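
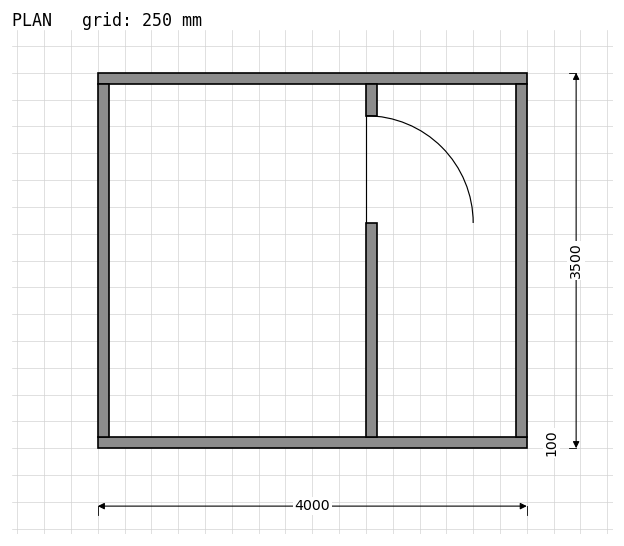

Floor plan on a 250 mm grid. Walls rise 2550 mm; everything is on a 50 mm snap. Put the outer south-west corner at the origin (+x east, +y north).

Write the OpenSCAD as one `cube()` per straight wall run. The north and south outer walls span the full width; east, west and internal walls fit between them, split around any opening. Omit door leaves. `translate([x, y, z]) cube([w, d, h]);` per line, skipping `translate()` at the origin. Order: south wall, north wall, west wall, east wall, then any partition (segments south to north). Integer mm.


cube([4000, 100, 2550]);
translate([0, 3400, 0]) cube([4000, 100, 2550]);
translate([0, 100, 0]) cube([100, 3300, 2550]);
translate([3900, 100, 0]) cube([100, 3300, 2550]);
translate([2500, 100, 0]) cube([100, 2000, 2550]);
translate([2500, 3100, 0]) cube([100, 300, 2550]);


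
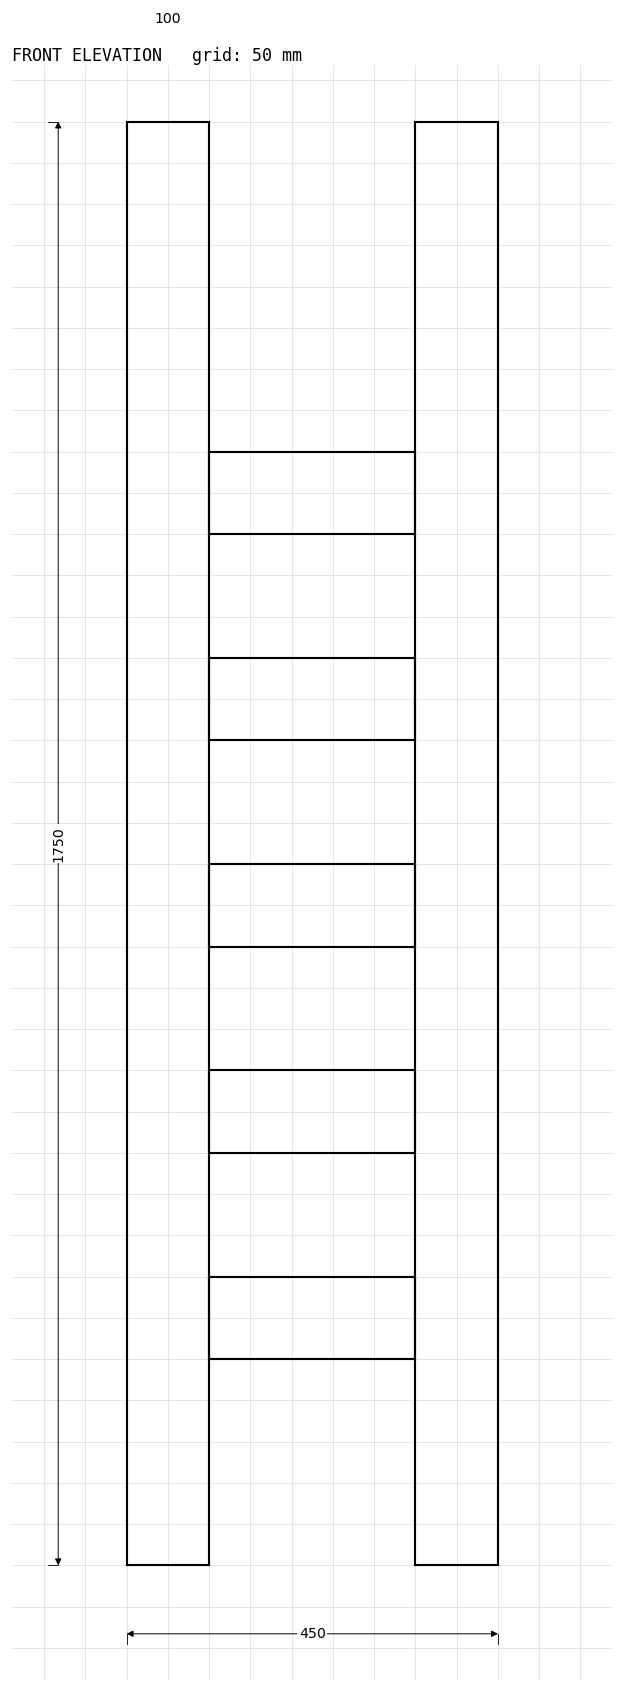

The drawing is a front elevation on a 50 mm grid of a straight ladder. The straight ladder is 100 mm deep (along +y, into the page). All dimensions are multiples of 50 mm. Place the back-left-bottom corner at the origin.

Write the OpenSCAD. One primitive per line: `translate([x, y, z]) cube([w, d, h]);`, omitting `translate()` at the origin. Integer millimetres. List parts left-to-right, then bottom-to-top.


cube([100, 100, 1750]);
translate([100, 0, 250]) cube([250, 100, 100]);
translate([100, 0, 500]) cube([250, 100, 100]);
translate([100, 0, 750]) cube([250, 100, 100]);
translate([100, 0, 1000]) cube([250, 100, 100]);
translate([100, 0, 1250]) cube([250, 100, 100]);
translate([350, 0, 0]) cube([100, 100, 1750]);


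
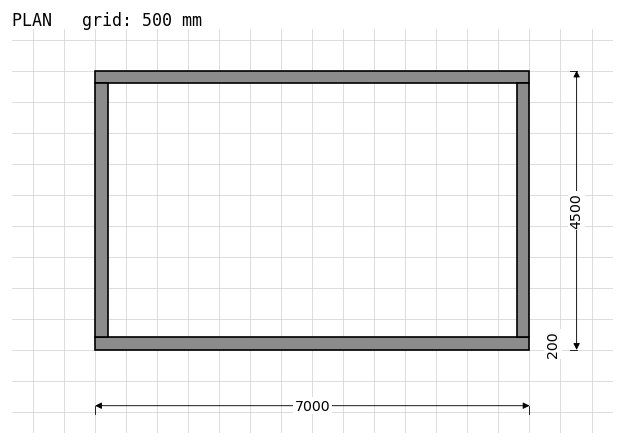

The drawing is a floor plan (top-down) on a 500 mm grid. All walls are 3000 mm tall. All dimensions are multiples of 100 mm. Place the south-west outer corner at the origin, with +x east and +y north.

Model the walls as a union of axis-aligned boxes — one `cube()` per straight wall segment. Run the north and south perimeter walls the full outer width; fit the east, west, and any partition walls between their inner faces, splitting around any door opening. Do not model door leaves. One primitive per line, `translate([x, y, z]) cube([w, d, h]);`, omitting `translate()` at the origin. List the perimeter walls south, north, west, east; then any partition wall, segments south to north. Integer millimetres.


cube([7000, 200, 3000]);
translate([0, 4300, 0]) cube([7000, 200, 3000]);
translate([0, 200, 0]) cube([200, 4100, 3000]);
translate([6800, 200, 0]) cube([200, 4100, 3000]);


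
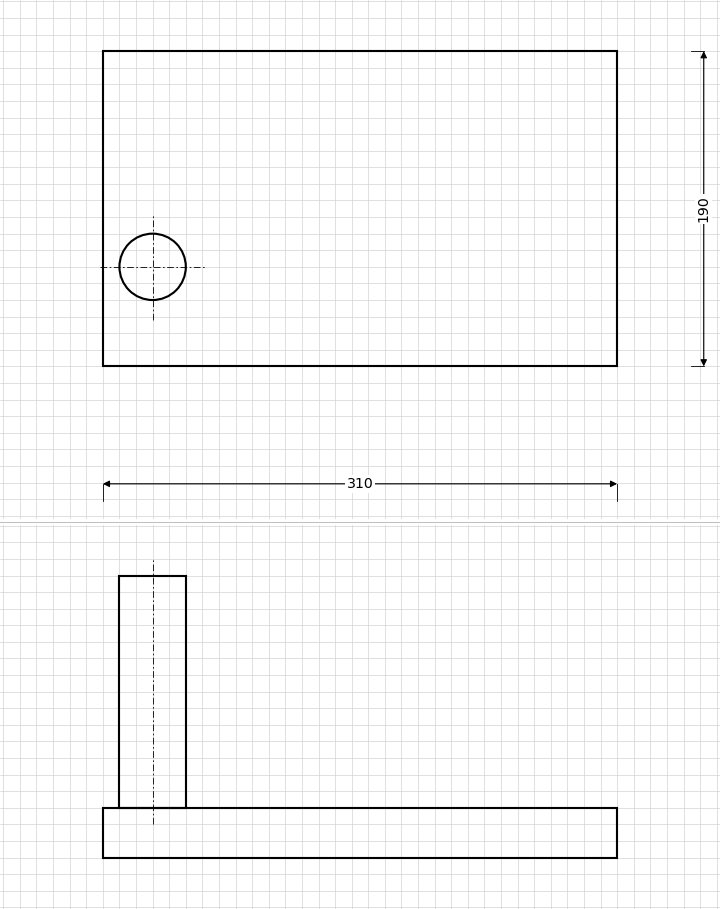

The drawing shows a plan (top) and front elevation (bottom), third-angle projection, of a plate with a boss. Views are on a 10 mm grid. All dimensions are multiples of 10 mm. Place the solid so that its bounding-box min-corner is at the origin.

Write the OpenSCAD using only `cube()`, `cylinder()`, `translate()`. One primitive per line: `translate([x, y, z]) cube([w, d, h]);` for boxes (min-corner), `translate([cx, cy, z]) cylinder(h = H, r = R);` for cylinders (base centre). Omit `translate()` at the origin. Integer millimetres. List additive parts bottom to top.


cube([310, 190, 30]);
translate([30, 60, 30]) cylinder(h = 140, r = 20);


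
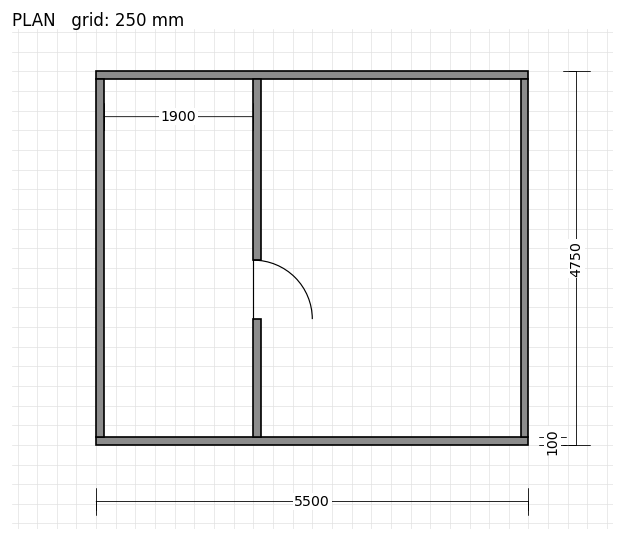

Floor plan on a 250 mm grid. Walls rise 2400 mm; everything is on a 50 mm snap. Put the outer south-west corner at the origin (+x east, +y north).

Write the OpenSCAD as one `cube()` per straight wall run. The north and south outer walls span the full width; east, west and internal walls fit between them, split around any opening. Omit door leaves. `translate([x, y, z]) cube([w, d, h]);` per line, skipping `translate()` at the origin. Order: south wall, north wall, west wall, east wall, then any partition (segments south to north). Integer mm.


cube([5500, 100, 2400]);
translate([0, 4650, 0]) cube([5500, 100, 2400]);
translate([0, 100, 0]) cube([100, 4550, 2400]);
translate([5400, 100, 0]) cube([100, 4550, 2400]);
translate([2000, 100, 0]) cube([100, 1500, 2400]);
translate([2000, 2350, 0]) cube([100, 2300, 2400]);


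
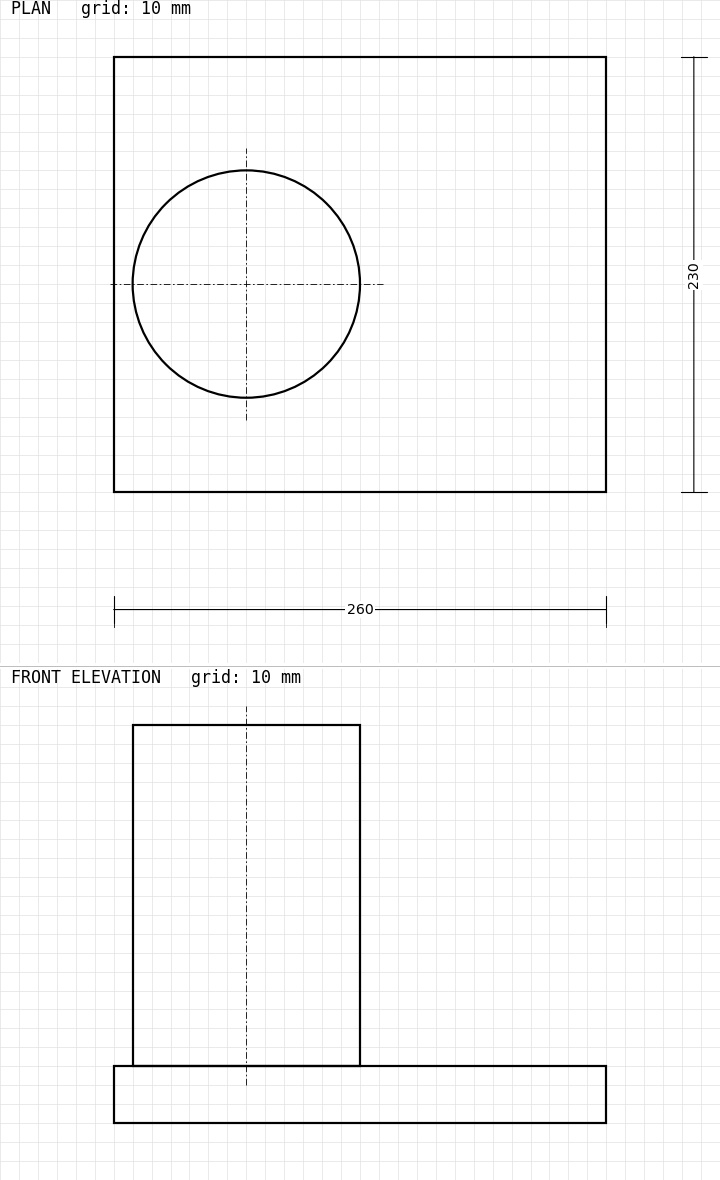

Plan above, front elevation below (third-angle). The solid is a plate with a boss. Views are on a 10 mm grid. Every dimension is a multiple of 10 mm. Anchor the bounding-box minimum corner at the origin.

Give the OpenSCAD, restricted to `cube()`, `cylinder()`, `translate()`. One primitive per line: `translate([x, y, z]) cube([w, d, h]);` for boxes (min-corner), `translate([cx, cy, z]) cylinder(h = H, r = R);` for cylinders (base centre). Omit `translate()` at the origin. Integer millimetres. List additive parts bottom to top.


cube([260, 230, 30]);
translate([70, 110, 30]) cylinder(h = 180, r = 60);


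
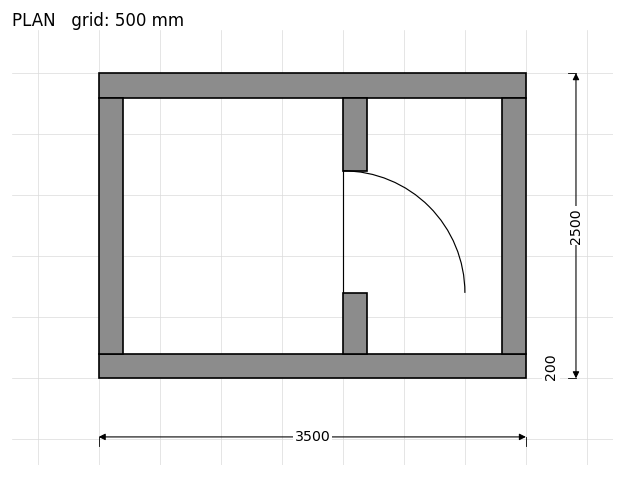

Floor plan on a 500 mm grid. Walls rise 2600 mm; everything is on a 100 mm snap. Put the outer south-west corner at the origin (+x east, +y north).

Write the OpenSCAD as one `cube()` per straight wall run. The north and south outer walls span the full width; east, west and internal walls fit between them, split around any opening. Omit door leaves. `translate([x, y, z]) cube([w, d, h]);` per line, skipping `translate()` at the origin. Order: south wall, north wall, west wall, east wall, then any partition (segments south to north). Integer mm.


cube([3500, 200, 2600]);
translate([0, 2300, 0]) cube([3500, 200, 2600]);
translate([0, 200, 0]) cube([200, 2100, 2600]);
translate([3300, 200, 0]) cube([200, 2100, 2600]);
translate([2000, 200, 0]) cube([200, 500, 2600]);
translate([2000, 1700, 0]) cube([200, 600, 2600]);


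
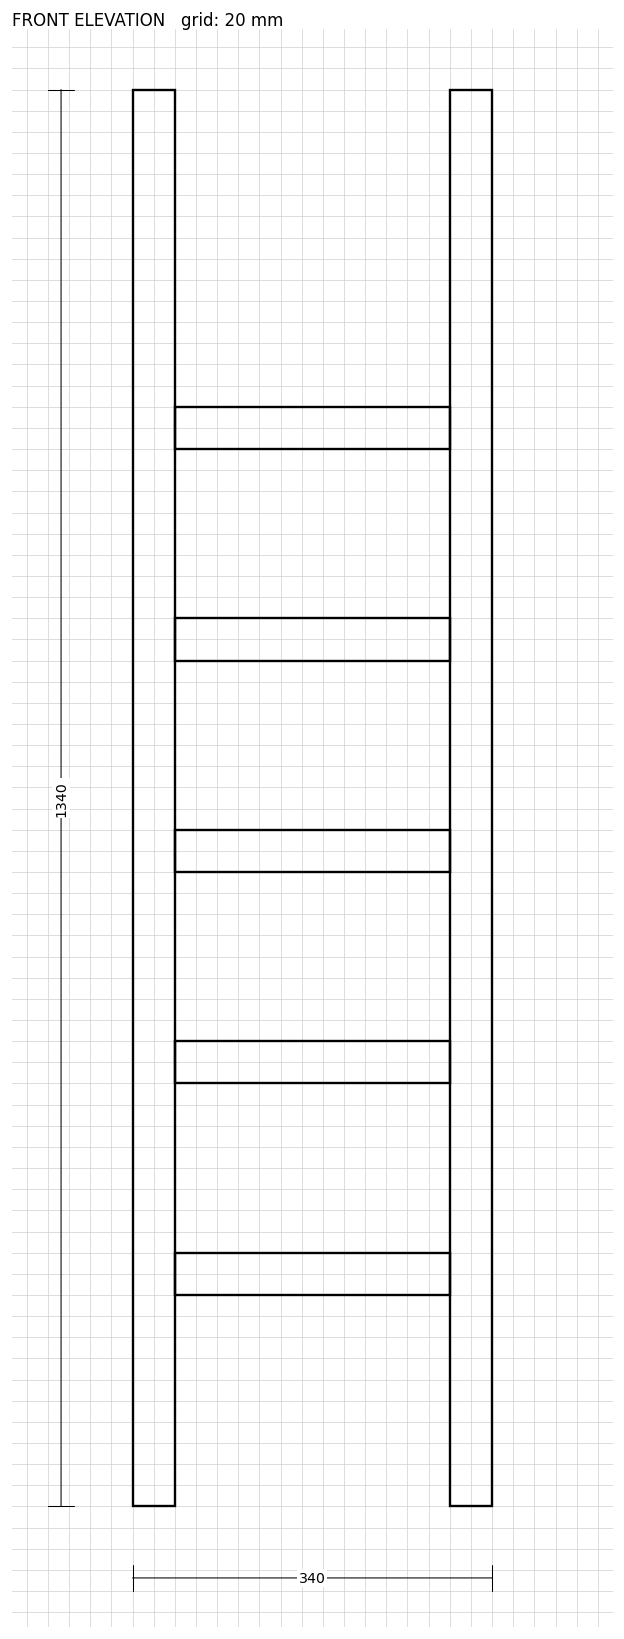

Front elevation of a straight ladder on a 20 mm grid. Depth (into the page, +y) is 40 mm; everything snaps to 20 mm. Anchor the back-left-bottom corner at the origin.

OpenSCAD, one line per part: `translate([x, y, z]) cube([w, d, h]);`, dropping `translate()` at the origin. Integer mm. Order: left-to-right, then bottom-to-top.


cube([40, 40, 1340]);
translate([40, 0, 200]) cube([260, 40, 40]);
translate([40, 0, 400]) cube([260, 40, 40]);
translate([40, 0, 600]) cube([260, 40, 40]);
translate([40, 0, 800]) cube([260, 40, 40]);
translate([40, 0, 1000]) cube([260, 40, 40]);
translate([300, 0, 0]) cube([40, 40, 1340]);


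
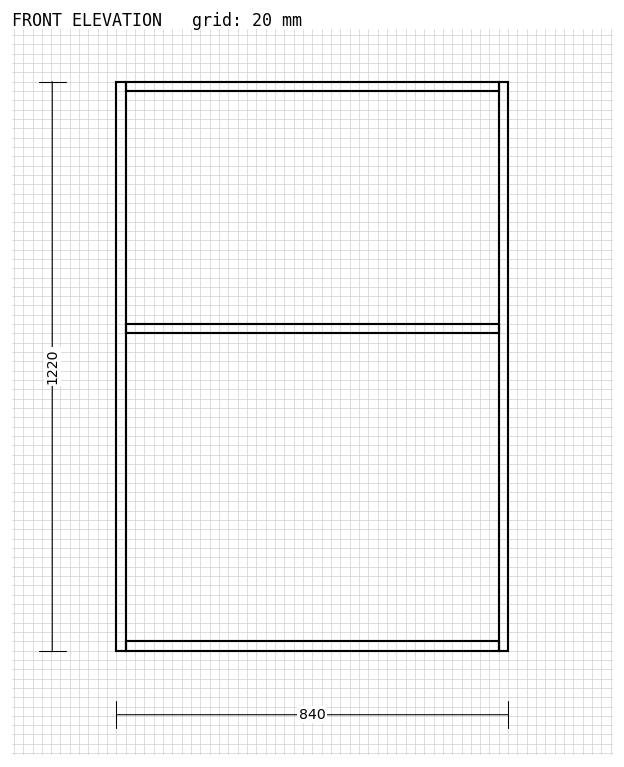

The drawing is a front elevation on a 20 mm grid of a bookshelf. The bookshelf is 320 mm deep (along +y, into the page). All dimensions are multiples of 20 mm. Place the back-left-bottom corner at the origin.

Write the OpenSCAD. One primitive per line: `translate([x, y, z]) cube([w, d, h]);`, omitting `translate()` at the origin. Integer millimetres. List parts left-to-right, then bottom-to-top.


cube([20, 320, 1220]);
translate([20, 0, 0]) cube([800, 320, 20]);
translate([20, 0, 680]) cube([800, 320, 20]);
translate([20, 0, 1200]) cube([800, 320, 20]);
translate([820, 0, 0]) cube([20, 320, 1220]);


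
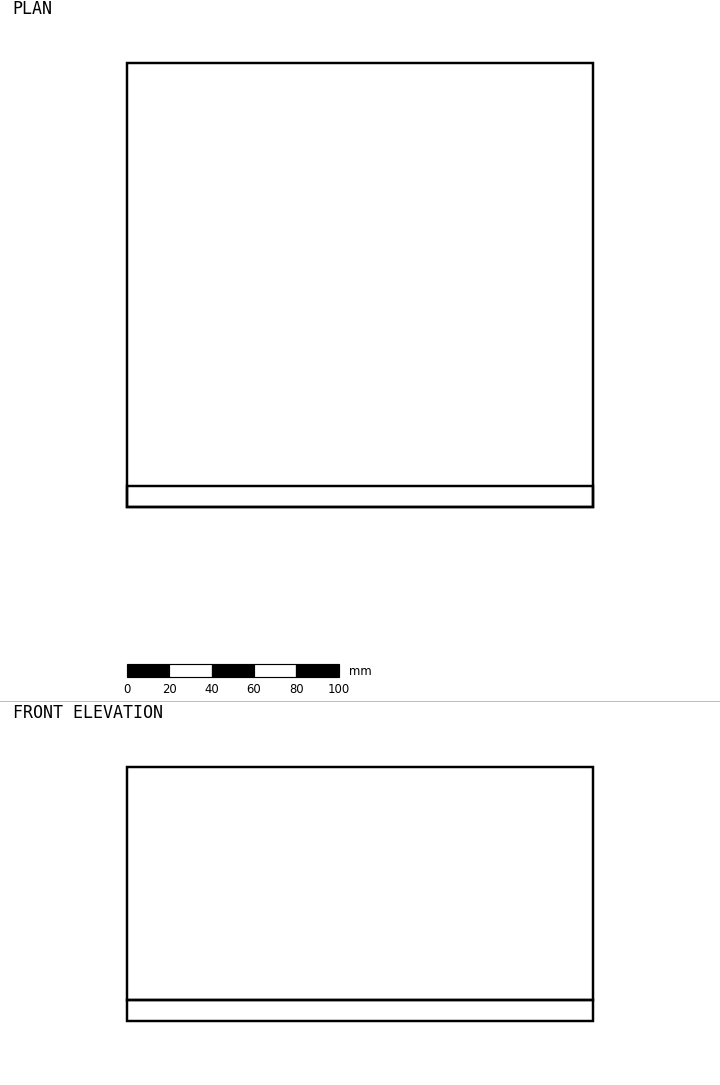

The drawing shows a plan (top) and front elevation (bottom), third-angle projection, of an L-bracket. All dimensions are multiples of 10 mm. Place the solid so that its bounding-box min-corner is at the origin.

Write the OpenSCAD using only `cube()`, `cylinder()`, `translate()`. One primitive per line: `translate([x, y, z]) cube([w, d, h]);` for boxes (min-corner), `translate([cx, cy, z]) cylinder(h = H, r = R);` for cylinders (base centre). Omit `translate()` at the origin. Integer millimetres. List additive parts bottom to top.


cube([220, 210, 10]);
translate([0, 0, 10]) cube([220, 10, 110]);


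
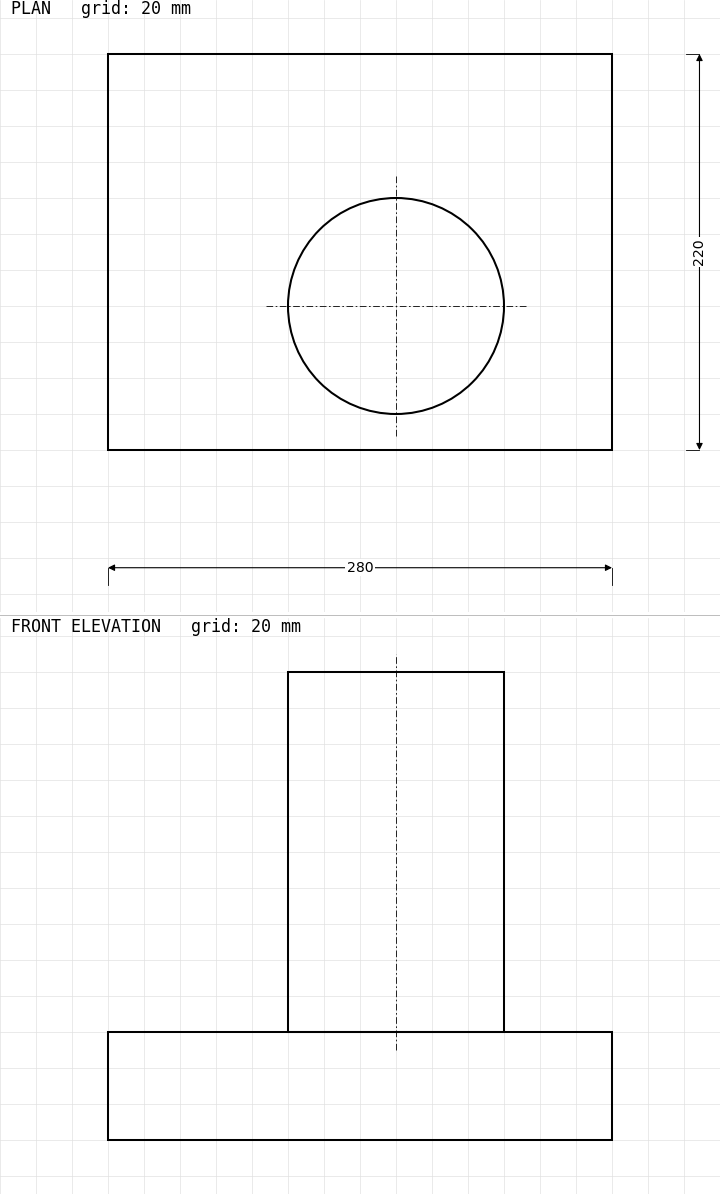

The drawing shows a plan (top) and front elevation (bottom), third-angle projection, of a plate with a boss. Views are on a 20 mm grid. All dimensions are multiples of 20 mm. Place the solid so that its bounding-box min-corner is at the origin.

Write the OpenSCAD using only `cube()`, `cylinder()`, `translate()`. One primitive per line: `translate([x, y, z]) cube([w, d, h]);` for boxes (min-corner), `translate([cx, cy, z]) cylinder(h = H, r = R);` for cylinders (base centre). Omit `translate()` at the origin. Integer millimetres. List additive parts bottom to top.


cube([280, 220, 60]);
translate([160, 80, 60]) cylinder(h = 200, r = 60);


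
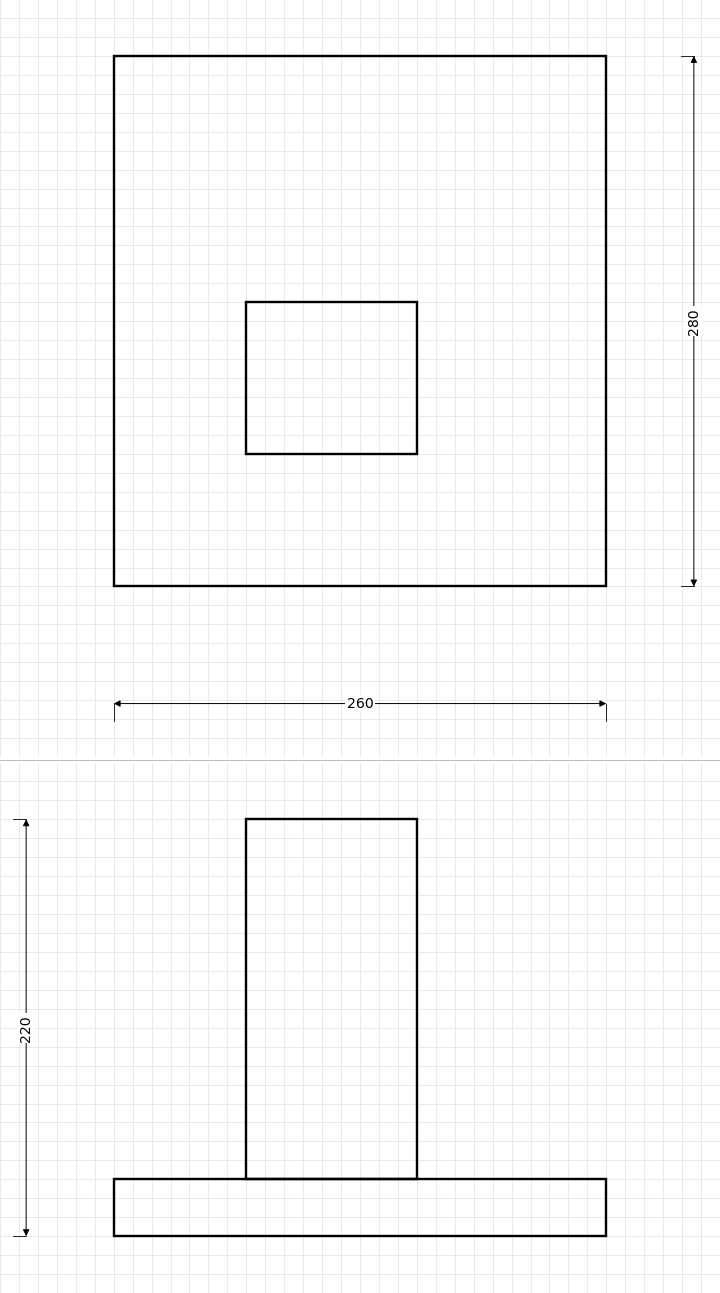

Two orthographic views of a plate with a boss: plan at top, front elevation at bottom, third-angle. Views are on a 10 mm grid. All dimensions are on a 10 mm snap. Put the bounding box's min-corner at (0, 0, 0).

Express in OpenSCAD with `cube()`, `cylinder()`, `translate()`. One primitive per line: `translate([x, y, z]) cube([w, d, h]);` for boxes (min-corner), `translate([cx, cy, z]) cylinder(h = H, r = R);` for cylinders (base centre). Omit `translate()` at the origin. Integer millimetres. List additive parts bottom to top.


cube([260, 280, 30]);
translate([70, 70, 30]) cube([90, 80, 190]);


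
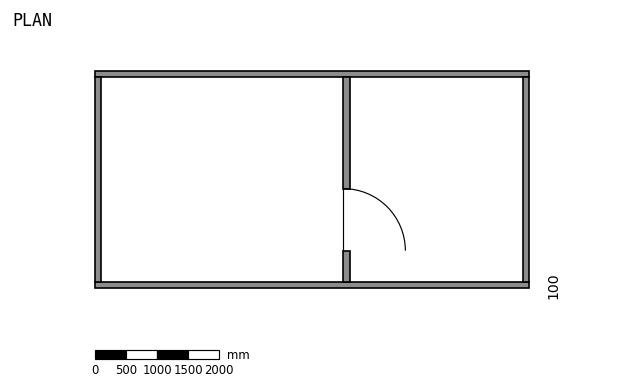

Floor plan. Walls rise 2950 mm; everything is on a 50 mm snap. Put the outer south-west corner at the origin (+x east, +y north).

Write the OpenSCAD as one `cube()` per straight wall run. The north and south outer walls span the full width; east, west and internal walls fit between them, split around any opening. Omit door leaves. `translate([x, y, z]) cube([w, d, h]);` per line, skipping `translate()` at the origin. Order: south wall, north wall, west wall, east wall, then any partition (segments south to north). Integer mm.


cube([7000, 100, 2950]);
translate([0, 3400, 0]) cube([7000, 100, 2950]);
translate([0, 100, 0]) cube([100, 3300, 2950]);
translate([6900, 100, 0]) cube([100, 3300, 2950]);
translate([4000, 100, 0]) cube([100, 500, 2950]);
translate([4000, 1600, 0]) cube([100, 1800, 2950]);


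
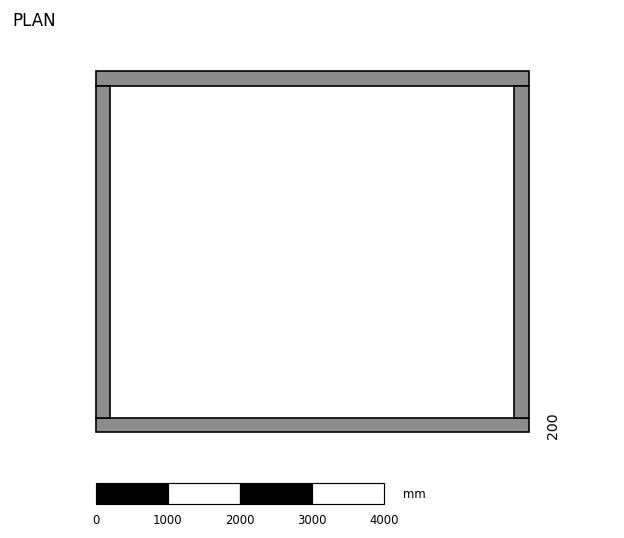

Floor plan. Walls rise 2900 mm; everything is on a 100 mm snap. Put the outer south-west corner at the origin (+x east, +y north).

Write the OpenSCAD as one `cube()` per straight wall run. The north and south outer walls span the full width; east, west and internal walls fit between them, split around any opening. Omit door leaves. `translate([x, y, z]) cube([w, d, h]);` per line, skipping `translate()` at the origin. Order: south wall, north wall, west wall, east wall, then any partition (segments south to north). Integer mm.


cube([6000, 200, 2900]);
translate([0, 4800, 0]) cube([6000, 200, 2900]);
translate([0, 200, 0]) cube([200, 4600, 2900]);
translate([5800, 200, 0]) cube([200, 4600, 2900]);


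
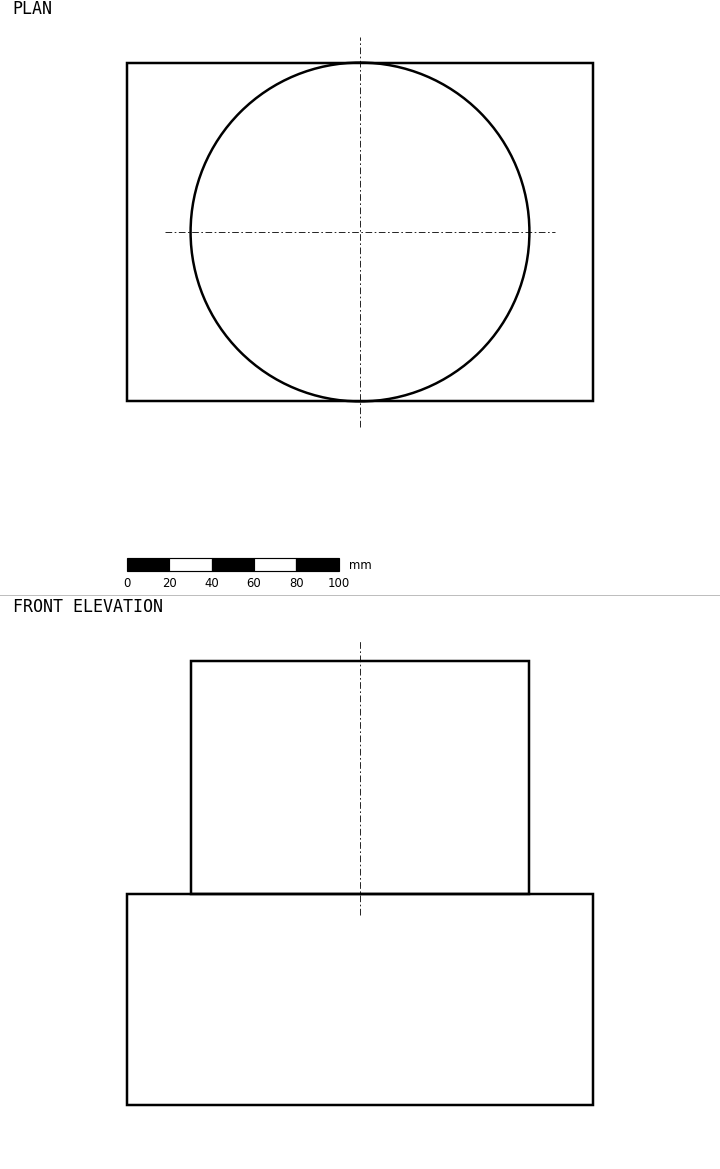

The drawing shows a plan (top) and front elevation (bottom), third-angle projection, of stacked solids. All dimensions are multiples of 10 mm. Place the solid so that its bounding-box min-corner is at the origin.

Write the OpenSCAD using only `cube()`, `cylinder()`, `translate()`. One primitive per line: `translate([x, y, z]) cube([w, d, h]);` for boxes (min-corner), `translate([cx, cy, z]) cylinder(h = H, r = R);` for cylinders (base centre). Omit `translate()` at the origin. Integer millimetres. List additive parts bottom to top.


cube([220, 160, 100]);
translate([110, 80, 100]) cylinder(h = 110, r = 80);


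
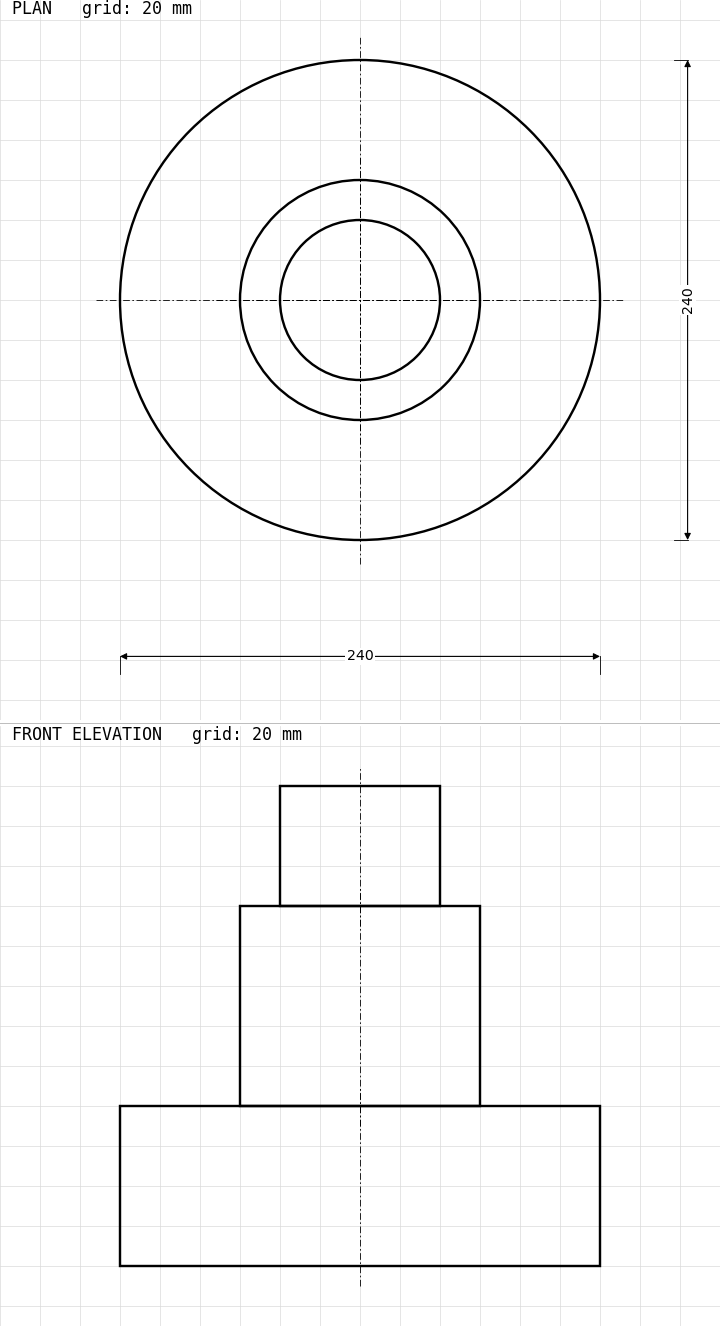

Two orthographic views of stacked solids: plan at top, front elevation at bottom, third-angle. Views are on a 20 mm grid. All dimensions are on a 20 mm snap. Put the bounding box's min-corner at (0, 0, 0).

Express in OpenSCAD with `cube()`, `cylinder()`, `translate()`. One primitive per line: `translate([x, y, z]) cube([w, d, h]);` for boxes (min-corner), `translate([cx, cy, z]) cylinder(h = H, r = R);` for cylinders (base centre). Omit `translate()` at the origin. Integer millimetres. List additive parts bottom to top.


translate([120, 120, 0]) cylinder(h = 80, r = 120);
translate([120, 120, 80]) cylinder(h = 100, r = 60);
translate([120, 120, 180]) cylinder(h = 60, r = 40);


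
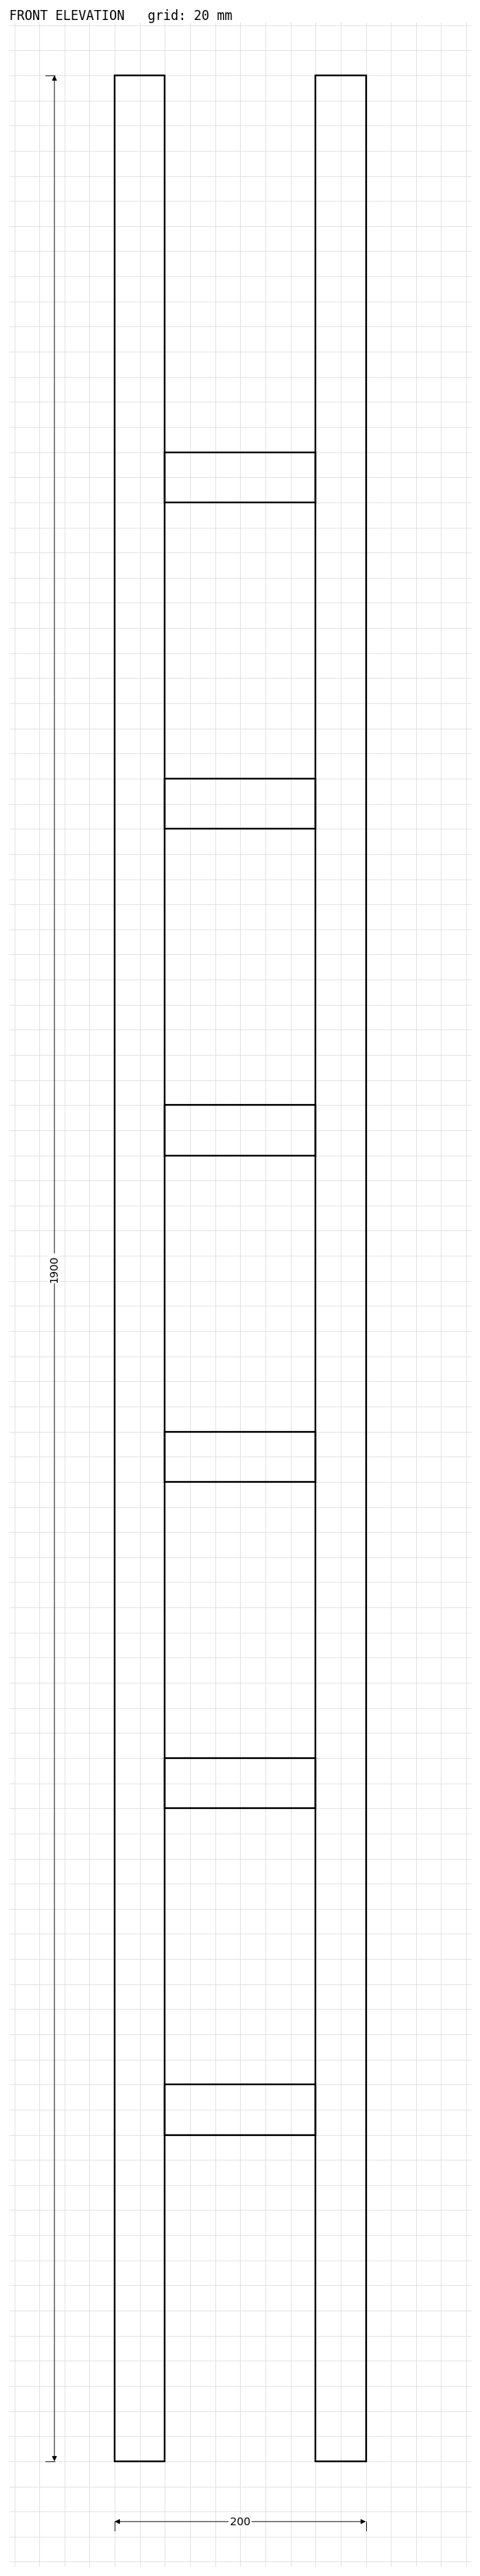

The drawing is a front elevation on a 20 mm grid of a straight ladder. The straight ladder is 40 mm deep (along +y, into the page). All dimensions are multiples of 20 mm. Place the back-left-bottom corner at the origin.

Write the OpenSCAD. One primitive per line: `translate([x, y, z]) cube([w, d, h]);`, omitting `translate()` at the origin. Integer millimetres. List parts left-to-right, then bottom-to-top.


cube([40, 40, 1900]);
translate([40, 0, 260]) cube([120, 40, 40]);
translate([40, 0, 520]) cube([120, 40, 40]);
translate([40, 0, 780]) cube([120, 40, 40]);
translate([40, 0, 1040]) cube([120, 40, 40]);
translate([40, 0, 1300]) cube([120, 40, 40]);
translate([40, 0, 1560]) cube([120, 40, 40]);
translate([160, 0, 0]) cube([40, 40, 1900]);


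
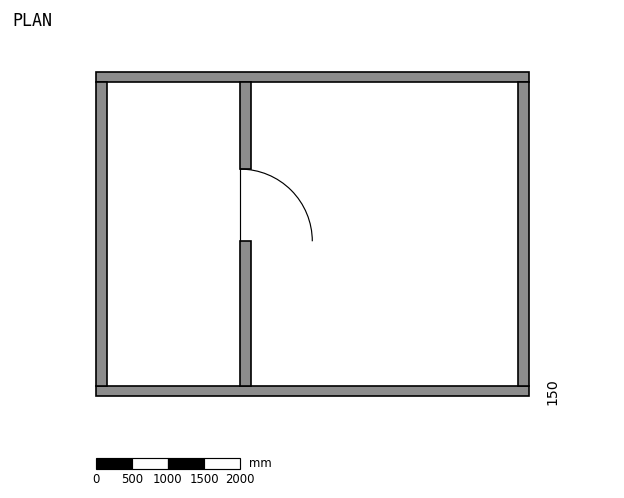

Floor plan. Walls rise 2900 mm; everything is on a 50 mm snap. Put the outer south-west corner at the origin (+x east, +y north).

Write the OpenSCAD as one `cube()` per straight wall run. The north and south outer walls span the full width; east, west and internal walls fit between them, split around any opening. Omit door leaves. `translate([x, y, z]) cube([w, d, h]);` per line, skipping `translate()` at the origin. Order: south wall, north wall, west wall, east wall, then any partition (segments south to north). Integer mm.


cube([6000, 150, 2900]);
translate([0, 4350, 0]) cube([6000, 150, 2900]);
translate([0, 150, 0]) cube([150, 4200, 2900]);
translate([5850, 150, 0]) cube([150, 4200, 2900]);
translate([2000, 150, 0]) cube([150, 2000, 2900]);
translate([2000, 3150, 0]) cube([150, 1200, 2900]);


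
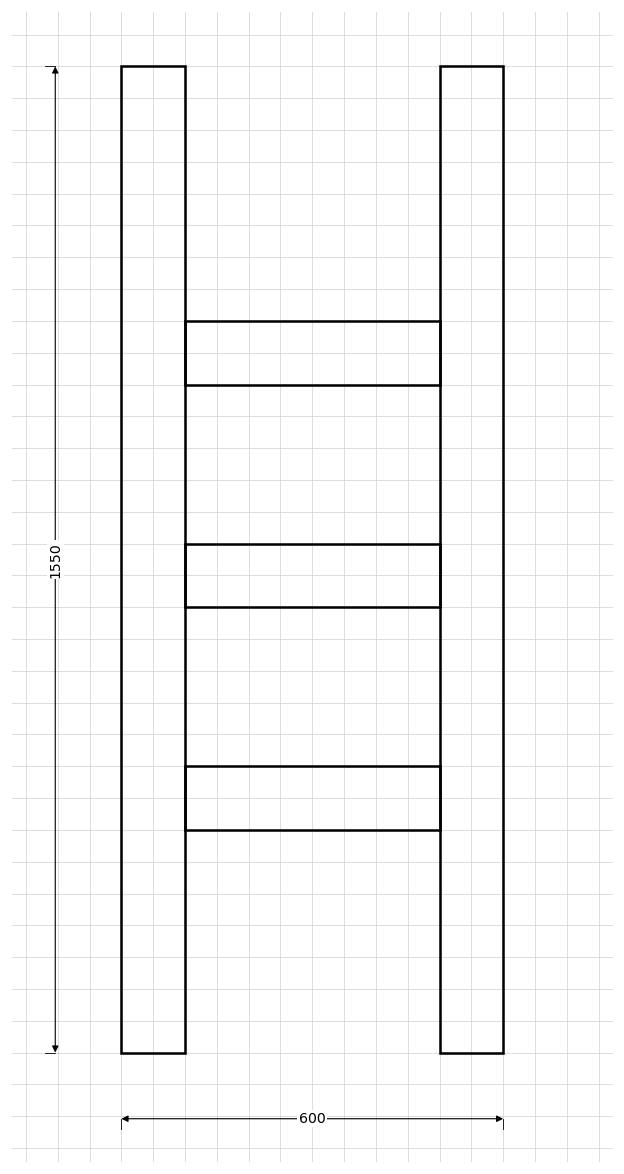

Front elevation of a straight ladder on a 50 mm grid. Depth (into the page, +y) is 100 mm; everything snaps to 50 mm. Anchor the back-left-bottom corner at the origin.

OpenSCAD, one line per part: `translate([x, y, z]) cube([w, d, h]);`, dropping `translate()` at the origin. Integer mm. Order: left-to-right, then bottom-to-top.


cube([100, 100, 1550]);
translate([100, 0, 350]) cube([400, 100, 100]);
translate([100, 0, 700]) cube([400, 100, 100]);
translate([100, 0, 1050]) cube([400, 100, 100]);
translate([500, 0, 0]) cube([100, 100, 1550]);


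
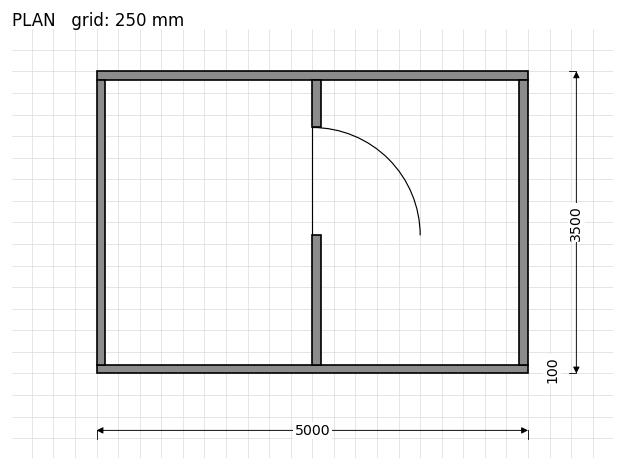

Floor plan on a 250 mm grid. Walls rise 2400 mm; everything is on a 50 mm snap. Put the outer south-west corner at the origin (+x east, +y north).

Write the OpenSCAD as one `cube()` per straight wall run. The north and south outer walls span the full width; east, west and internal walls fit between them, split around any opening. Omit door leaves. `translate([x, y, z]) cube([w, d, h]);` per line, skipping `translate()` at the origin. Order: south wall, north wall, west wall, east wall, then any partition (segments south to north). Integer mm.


cube([5000, 100, 2400]);
translate([0, 3400, 0]) cube([5000, 100, 2400]);
translate([0, 100, 0]) cube([100, 3300, 2400]);
translate([4900, 100, 0]) cube([100, 3300, 2400]);
translate([2500, 100, 0]) cube([100, 1500, 2400]);
translate([2500, 2850, 0]) cube([100, 550, 2400]);


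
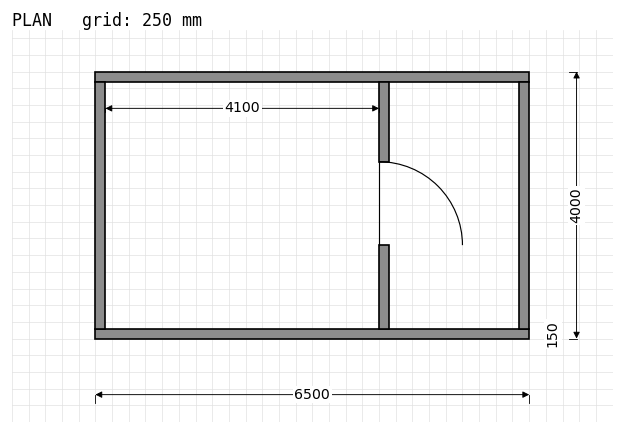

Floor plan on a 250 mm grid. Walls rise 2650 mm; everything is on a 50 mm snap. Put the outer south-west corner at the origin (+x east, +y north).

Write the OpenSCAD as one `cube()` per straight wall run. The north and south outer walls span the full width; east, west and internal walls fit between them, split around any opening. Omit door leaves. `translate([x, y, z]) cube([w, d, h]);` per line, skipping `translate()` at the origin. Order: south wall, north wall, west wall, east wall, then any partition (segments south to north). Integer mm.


cube([6500, 150, 2650]);
translate([0, 3850, 0]) cube([6500, 150, 2650]);
translate([0, 150, 0]) cube([150, 3700, 2650]);
translate([6350, 150, 0]) cube([150, 3700, 2650]);
translate([4250, 150, 0]) cube([150, 1250, 2650]);
translate([4250, 2650, 0]) cube([150, 1200, 2650]);


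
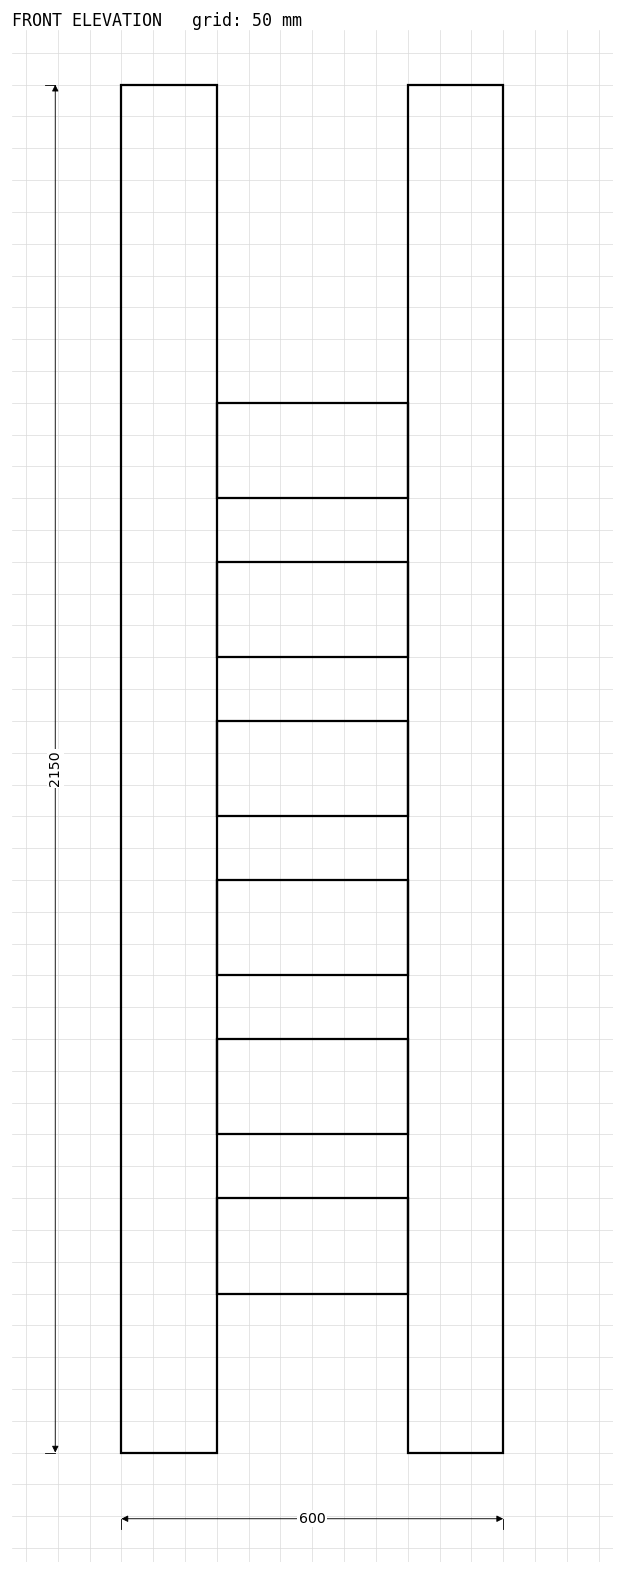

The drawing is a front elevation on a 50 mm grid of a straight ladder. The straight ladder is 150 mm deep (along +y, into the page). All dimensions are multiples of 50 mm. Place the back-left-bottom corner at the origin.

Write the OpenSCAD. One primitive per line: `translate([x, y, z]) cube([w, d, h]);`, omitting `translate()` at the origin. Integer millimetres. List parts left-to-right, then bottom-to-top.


cube([150, 150, 2150]);
translate([150, 0, 250]) cube([300, 150, 150]);
translate([150, 0, 500]) cube([300, 150, 150]);
translate([150, 0, 750]) cube([300, 150, 150]);
translate([150, 0, 1000]) cube([300, 150, 150]);
translate([150, 0, 1250]) cube([300, 150, 150]);
translate([150, 0, 1500]) cube([300, 150, 150]);
translate([450, 0, 0]) cube([150, 150, 2150]);


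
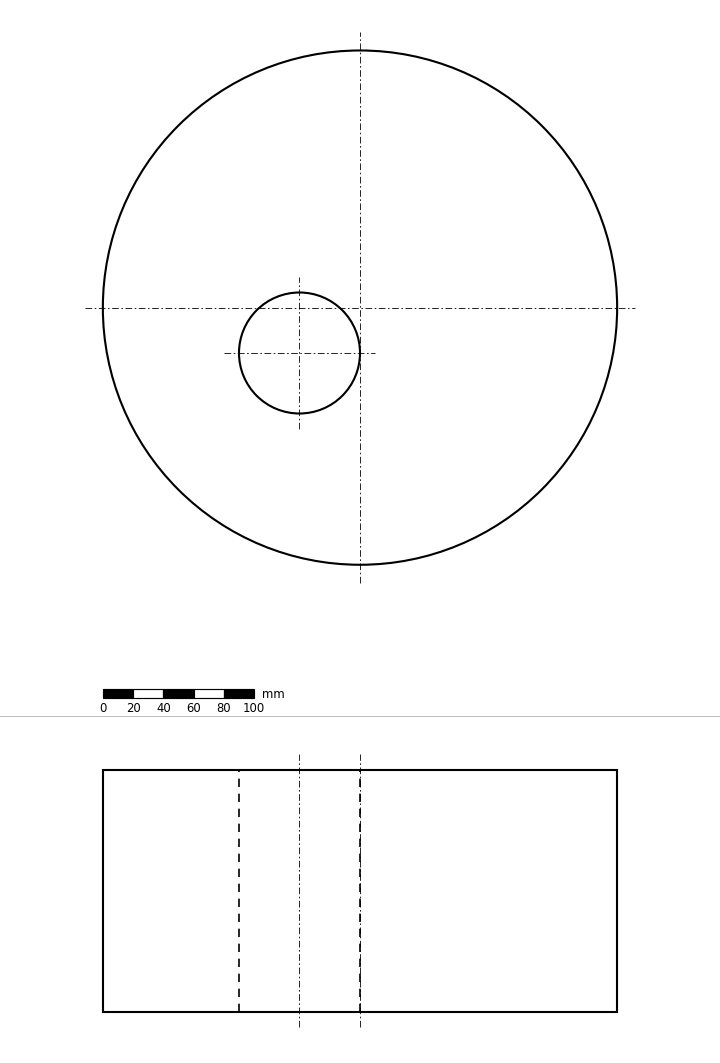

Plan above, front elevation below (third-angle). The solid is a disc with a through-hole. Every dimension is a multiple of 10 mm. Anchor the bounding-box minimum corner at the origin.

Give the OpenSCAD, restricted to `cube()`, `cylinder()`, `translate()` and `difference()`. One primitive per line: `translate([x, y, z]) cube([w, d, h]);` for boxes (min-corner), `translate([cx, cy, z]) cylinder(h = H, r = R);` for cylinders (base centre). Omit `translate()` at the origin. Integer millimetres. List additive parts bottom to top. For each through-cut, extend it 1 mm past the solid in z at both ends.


difference() {
  translate([170, 170, 0]) cylinder(h = 160, r = 170);
  translate([130, 140, -1]) cylinder(h = 162, r = 40);
}


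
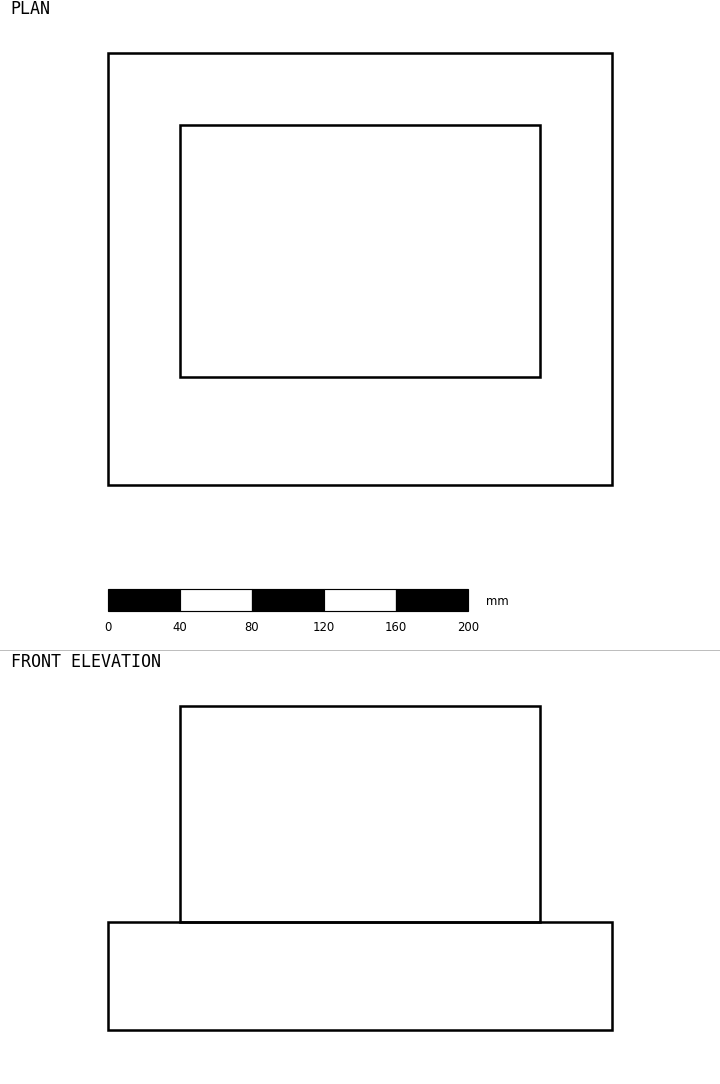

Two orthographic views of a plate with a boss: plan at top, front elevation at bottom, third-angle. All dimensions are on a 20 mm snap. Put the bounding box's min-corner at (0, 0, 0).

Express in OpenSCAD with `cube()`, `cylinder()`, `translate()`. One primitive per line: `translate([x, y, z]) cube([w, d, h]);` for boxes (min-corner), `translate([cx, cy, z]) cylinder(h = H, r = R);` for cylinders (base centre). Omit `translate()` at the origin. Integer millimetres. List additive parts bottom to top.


cube([280, 240, 60]);
translate([40, 60, 60]) cube([200, 140, 120]);


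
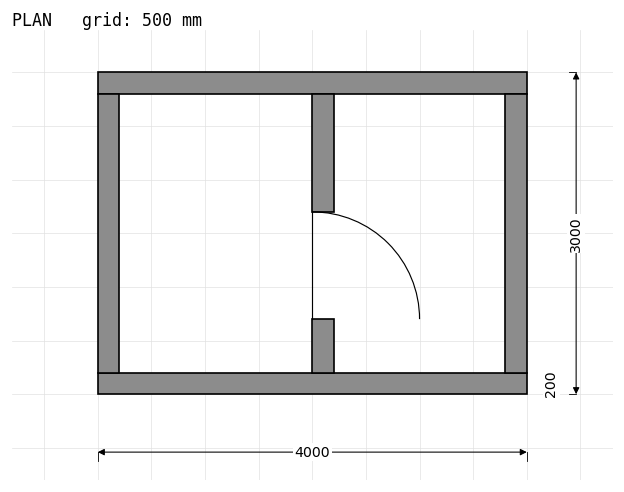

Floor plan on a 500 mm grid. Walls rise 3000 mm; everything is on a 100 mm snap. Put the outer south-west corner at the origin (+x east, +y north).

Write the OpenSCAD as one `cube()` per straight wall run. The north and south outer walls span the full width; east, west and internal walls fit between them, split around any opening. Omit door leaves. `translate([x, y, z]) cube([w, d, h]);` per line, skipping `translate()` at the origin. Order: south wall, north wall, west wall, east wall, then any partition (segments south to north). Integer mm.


cube([4000, 200, 3000]);
translate([0, 2800, 0]) cube([4000, 200, 3000]);
translate([0, 200, 0]) cube([200, 2600, 3000]);
translate([3800, 200, 0]) cube([200, 2600, 3000]);
translate([2000, 200, 0]) cube([200, 500, 3000]);
translate([2000, 1700, 0]) cube([200, 1100, 3000]);


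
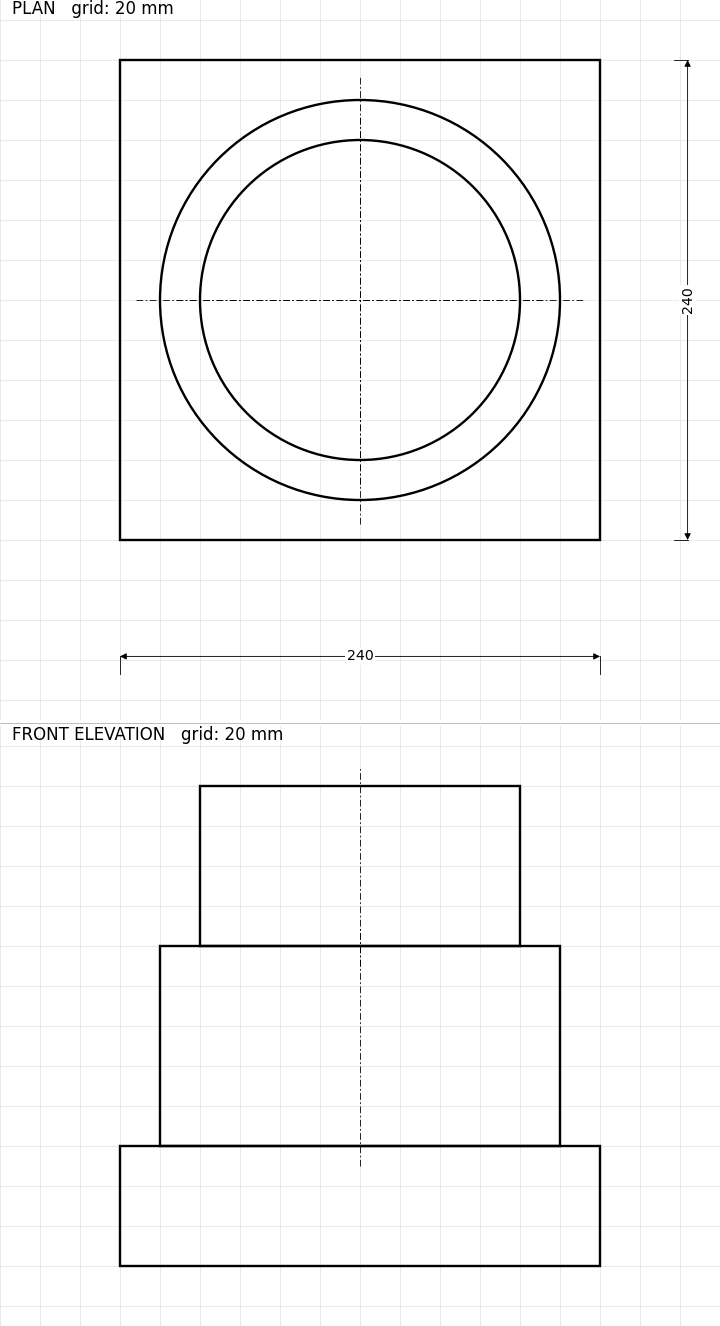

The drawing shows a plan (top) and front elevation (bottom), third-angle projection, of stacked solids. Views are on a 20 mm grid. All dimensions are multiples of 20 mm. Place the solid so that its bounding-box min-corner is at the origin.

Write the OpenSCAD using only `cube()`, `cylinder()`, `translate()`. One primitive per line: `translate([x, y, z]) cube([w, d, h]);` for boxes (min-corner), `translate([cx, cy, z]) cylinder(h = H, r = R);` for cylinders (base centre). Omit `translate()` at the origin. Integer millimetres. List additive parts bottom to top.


cube([240, 240, 60]);
translate([120, 120, 60]) cylinder(h = 100, r = 100);
translate([120, 120, 160]) cylinder(h = 80, r = 80);


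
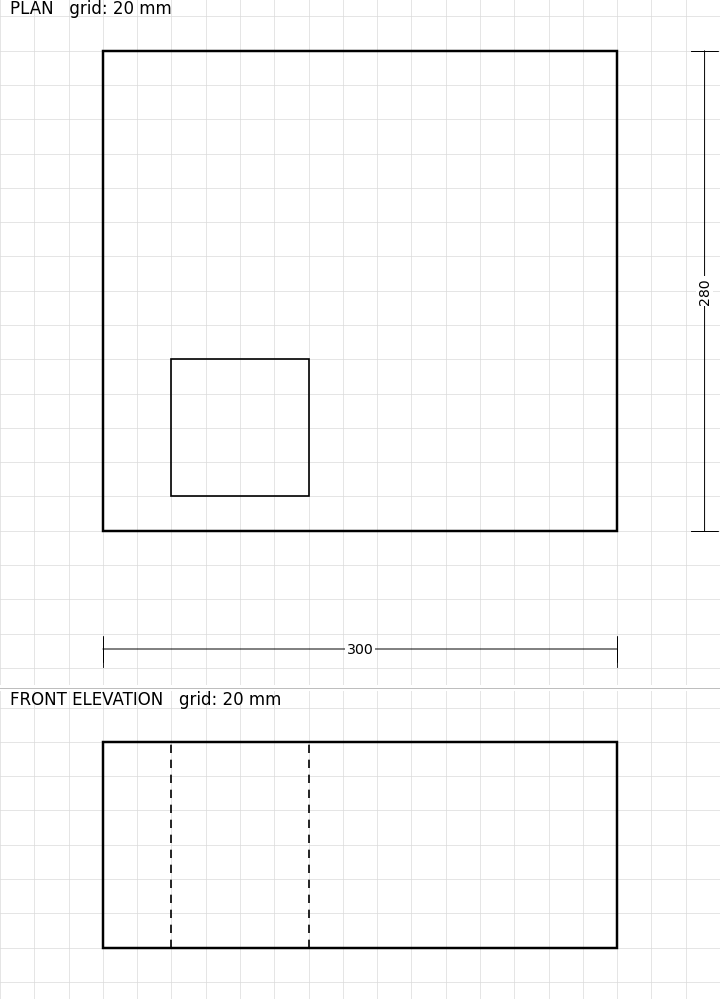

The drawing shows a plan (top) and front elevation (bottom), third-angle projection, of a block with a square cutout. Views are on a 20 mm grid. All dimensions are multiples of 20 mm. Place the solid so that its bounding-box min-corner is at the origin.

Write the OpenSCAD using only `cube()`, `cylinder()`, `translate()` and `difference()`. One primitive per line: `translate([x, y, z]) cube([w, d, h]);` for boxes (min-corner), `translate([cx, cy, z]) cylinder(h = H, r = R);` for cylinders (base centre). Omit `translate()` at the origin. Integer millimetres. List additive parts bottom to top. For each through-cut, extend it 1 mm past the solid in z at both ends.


difference() {
  cube([300, 280, 120]);
  translate([40, 20, -1]) cube([80, 80, 122]);
}


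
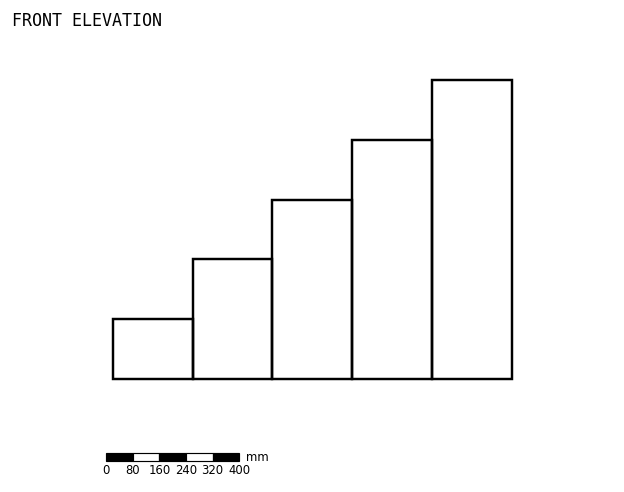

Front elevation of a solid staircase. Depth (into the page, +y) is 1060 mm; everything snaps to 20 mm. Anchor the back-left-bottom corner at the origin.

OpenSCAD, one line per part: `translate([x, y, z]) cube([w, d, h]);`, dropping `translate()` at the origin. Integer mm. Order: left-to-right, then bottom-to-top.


cube([240, 1060, 180]);
translate([240, 0, 0]) cube([240, 1060, 360]);
translate([480, 0, 0]) cube([240, 1060, 540]);
translate([720, 0, 0]) cube([240, 1060, 720]);
translate([960, 0, 0]) cube([240, 1060, 900]);


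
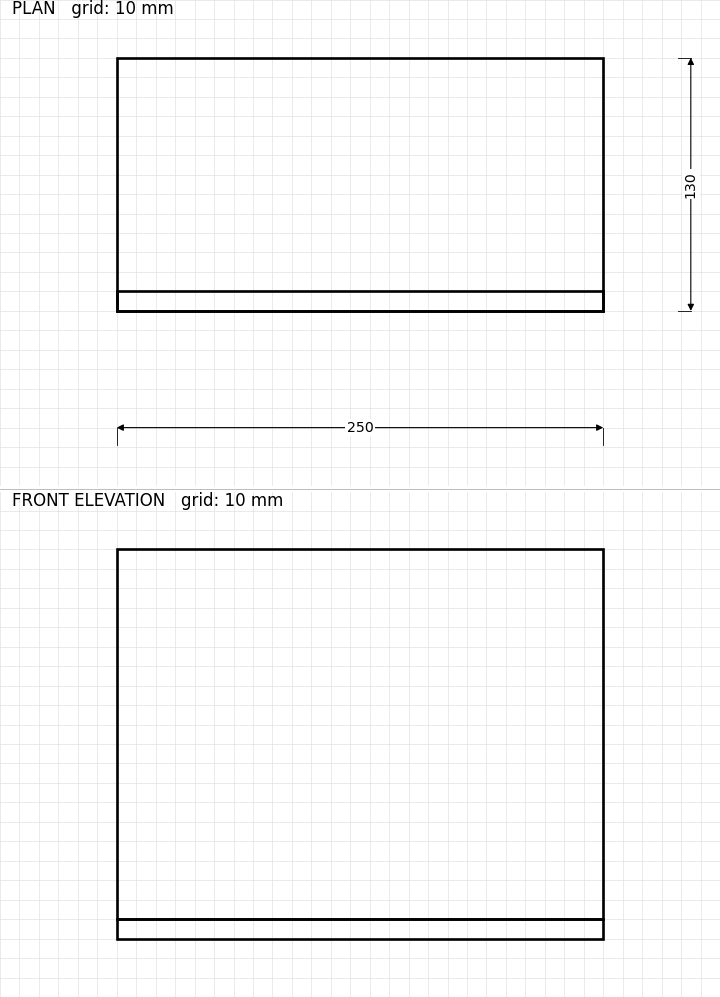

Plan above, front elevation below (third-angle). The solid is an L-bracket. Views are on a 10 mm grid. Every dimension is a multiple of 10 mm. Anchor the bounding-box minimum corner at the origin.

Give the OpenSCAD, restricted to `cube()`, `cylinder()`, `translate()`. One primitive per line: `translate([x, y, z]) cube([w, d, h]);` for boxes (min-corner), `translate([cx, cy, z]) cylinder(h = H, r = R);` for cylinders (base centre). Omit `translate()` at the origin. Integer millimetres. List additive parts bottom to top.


cube([250, 130, 10]);
translate([0, 0, 10]) cube([250, 10, 190]);


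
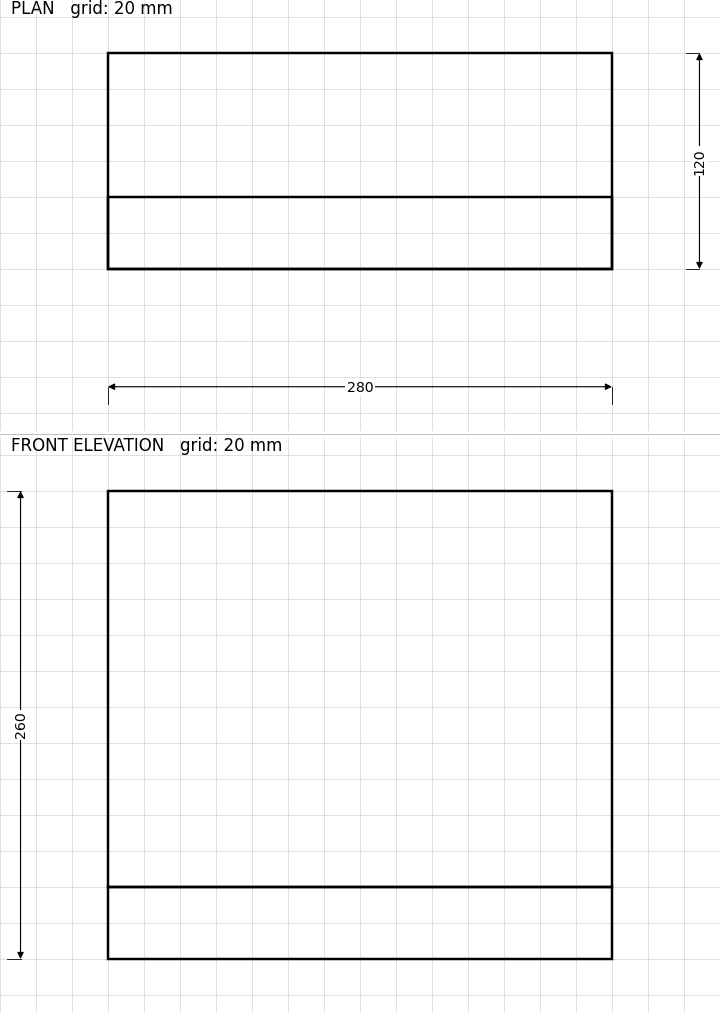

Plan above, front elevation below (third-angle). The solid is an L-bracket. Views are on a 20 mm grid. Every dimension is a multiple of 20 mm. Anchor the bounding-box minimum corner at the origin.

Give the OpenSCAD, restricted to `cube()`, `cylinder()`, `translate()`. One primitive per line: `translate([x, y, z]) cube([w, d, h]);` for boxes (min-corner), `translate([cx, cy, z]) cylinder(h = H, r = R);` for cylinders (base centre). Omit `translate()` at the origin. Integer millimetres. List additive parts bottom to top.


cube([280, 120, 40]);
translate([0, 0, 40]) cube([280, 40, 220]);


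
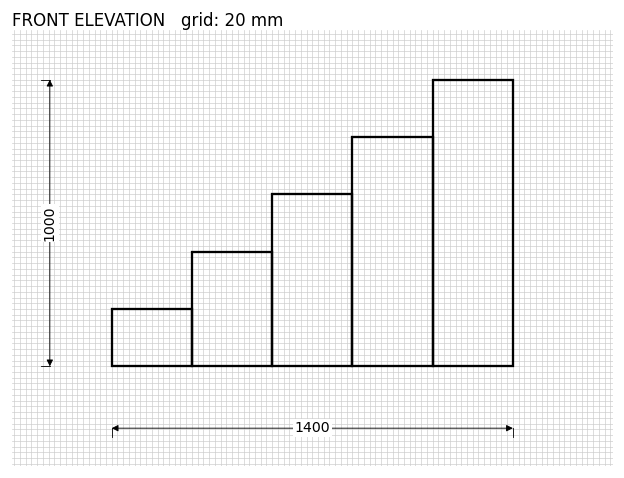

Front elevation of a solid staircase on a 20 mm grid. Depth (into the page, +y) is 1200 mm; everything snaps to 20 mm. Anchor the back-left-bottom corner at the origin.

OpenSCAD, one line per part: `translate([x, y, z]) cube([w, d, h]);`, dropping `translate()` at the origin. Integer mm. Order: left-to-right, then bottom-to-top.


cube([280, 1200, 200]);
translate([280, 0, 0]) cube([280, 1200, 400]);
translate([560, 0, 0]) cube([280, 1200, 600]);
translate([840, 0, 0]) cube([280, 1200, 800]);
translate([1120, 0, 0]) cube([280, 1200, 1000]);


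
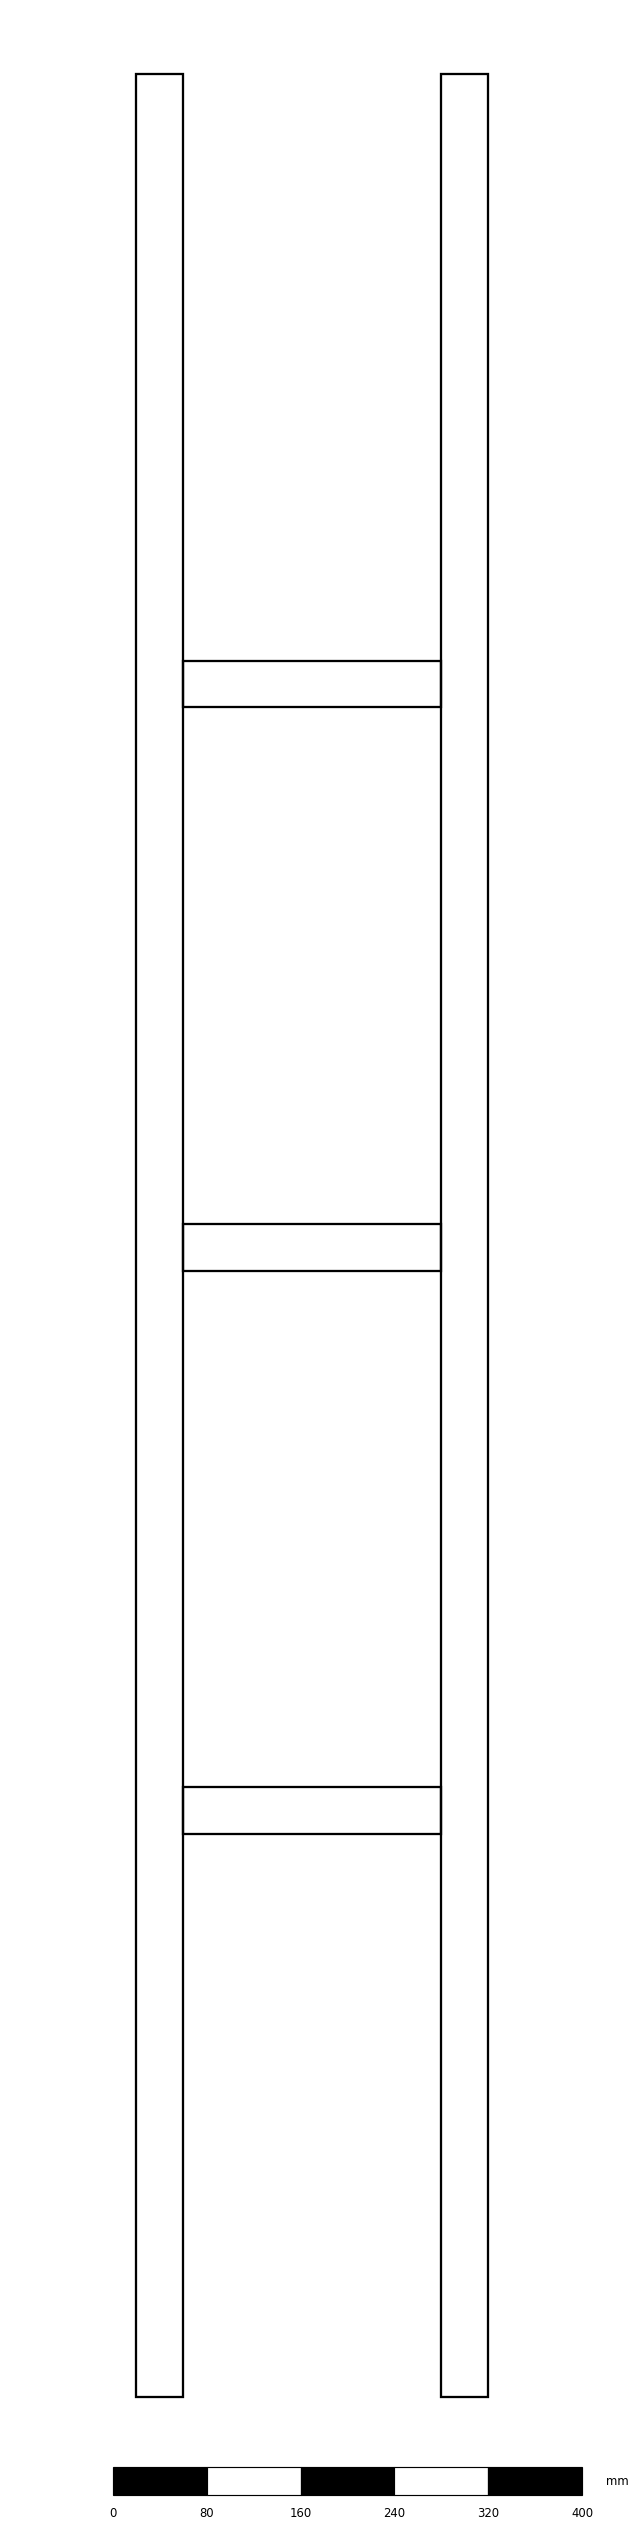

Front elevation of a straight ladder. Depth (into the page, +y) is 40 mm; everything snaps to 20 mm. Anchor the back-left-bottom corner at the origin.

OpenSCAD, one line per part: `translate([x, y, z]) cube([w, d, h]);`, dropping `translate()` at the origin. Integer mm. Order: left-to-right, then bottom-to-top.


cube([40, 40, 1980]);
translate([40, 0, 480]) cube([220, 40, 40]);
translate([40, 0, 960]) cube([220, 40, 40]);
translate([40, 0, 1440]) cube([220, 40, 40]);
translate([260, 0, 0]) cube([40, 40, 1980]);


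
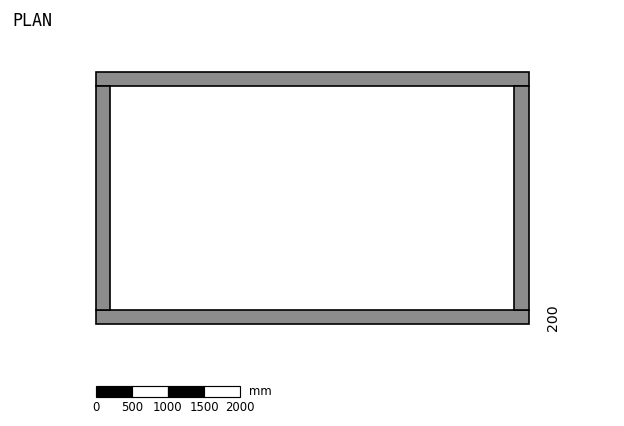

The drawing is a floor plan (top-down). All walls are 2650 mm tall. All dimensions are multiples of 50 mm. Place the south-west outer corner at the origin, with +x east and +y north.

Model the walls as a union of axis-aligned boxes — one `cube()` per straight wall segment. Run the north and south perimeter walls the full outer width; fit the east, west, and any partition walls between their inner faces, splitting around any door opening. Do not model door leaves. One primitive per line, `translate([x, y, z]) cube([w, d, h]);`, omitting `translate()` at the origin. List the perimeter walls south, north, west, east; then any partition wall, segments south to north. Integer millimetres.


cube([6000, 200, 2650]);
translate([0, 3300, 0]) cube([6000, 200, 2650]);
translate([0, 200, 0]) cube([200, 3100, 2650]);
translate([5800, 200, 0]) cube([200, 3100, 2650]);


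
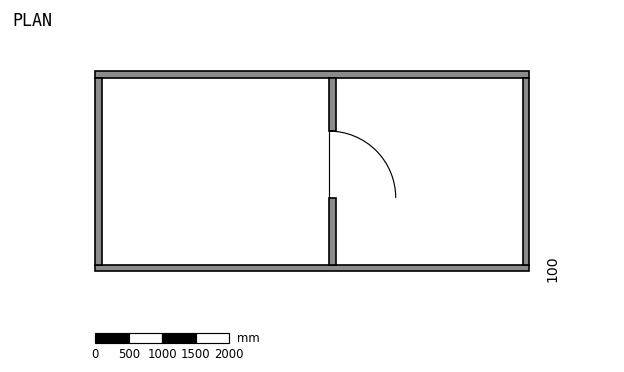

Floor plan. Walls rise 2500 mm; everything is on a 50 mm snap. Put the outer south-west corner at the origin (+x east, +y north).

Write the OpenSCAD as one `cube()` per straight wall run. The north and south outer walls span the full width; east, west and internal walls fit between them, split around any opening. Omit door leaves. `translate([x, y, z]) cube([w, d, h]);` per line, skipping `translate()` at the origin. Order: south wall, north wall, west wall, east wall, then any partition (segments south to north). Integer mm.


cube([6500, 100, 2500]);
translate([0, 2900, 0]) cube([6500, 100, 2500]);
translate([0, 100, 0]) cube([100, 2800, 2500]);
translate([6400, 100, 0]) cube([100, 2800, 2500]);
translate([3500, 100, 0]) cube([100, 1000, 2500]);
translate([3500, 2100, 0]) cube([100, 800, 2500]);


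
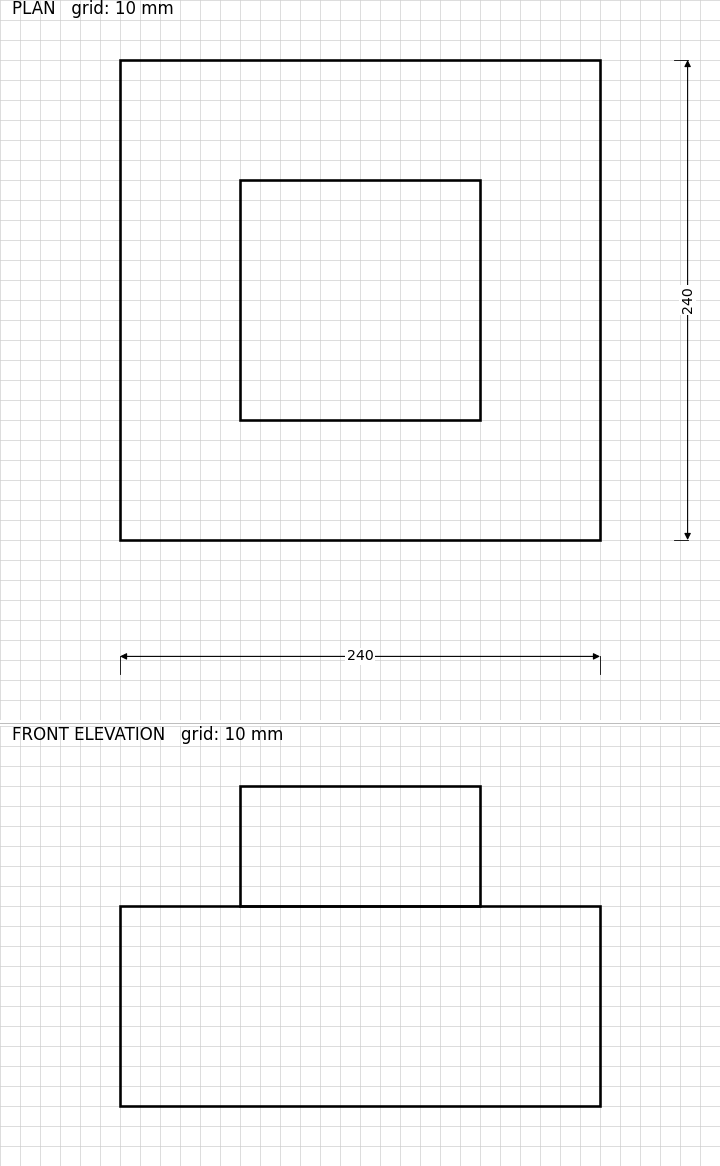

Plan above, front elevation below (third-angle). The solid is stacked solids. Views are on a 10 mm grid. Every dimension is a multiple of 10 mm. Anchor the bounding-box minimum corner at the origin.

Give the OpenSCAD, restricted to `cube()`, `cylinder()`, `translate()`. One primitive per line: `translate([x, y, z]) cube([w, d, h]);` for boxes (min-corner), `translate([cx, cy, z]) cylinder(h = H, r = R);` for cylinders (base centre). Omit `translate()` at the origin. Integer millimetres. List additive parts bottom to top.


cube([240, 240, 100]);
translate([60, 60, 100]) cube([120, 120, 60]);
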